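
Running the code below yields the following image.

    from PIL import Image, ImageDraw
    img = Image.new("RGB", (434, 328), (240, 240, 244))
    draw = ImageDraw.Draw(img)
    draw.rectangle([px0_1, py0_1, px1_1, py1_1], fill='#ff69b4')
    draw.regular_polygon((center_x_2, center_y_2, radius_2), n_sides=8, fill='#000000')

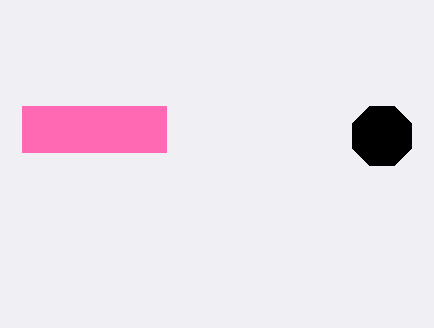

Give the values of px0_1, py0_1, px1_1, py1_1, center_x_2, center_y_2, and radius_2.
px0_1 = 22, py0_1 = 106, px1_1 = 166, py1_1 = 152, center_x_2 = 382, center_y_2 = 136, radius_2 = 32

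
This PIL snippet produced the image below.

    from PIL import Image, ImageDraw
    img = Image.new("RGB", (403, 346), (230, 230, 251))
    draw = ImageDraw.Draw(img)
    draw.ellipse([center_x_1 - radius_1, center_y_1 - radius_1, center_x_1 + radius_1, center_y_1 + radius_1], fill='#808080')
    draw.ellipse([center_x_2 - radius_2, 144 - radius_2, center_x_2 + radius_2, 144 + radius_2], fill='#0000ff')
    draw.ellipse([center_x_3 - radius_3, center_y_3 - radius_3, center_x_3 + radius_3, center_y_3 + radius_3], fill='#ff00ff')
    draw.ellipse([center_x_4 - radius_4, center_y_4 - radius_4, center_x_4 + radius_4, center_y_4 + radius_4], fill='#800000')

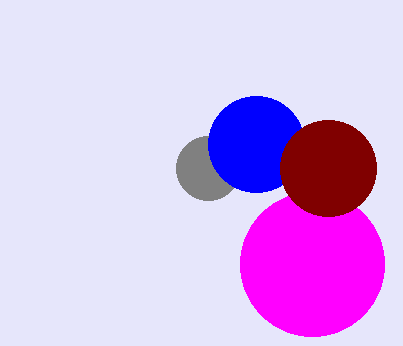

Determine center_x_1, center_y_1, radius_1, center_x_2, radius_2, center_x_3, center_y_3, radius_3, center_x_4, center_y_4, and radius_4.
center_x_1 = 208, center_y_1 = 168, radius_1 = 32, center_x_2 = 256, radius_2 = 48, center_x_3 = 312, center_y_3 = 264, radius_3 = 72, center_x_4 = 328, center_y_4 = 168, radius_4 = 48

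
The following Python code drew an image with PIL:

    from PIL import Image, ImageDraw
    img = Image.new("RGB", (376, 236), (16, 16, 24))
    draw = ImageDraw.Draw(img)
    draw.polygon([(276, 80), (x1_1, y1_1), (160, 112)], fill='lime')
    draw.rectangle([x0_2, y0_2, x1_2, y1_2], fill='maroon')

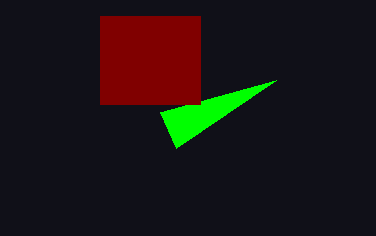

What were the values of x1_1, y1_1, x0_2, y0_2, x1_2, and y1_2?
x1_1 = 176
y1_1 = 148
x0_2 = 100
y0_2 = 16
x1_2 = 200
y1_2 = 104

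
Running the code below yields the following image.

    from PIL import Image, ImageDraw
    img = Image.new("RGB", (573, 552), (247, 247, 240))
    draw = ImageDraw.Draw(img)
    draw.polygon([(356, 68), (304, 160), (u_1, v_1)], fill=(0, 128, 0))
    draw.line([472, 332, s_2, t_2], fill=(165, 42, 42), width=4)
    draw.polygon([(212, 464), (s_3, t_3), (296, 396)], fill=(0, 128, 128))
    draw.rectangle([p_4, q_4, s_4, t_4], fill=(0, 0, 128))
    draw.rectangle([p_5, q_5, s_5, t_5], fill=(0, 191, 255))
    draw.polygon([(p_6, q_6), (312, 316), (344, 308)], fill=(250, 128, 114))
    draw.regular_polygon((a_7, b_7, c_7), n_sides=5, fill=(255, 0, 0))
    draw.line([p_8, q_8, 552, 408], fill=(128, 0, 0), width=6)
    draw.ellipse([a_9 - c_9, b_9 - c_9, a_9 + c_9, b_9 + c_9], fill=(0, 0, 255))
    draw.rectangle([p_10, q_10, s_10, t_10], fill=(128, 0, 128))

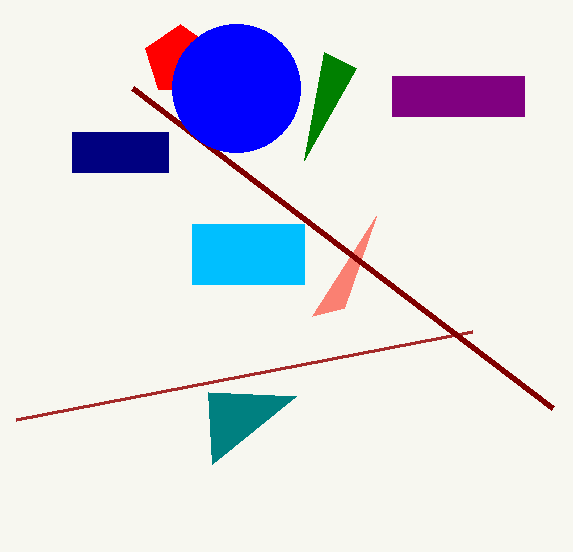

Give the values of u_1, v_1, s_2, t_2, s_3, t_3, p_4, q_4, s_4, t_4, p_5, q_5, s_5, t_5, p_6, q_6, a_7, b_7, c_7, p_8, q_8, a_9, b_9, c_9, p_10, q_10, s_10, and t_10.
u_1 = 324; v_1 = 52; s_2 = 16; t_2 = 420; s_3 = 208; t_3 = 392; p_4 = 72; q_4 = 132; s_4 = 168; t_4 = 172; p_5 = 192; q_5 = 224; s_5 = 304; t_5 = 284; p_6 = 376; q_6 = 216; a_7 = 180; b_7 = 60; c_7 = 36; p_8 = 132; q_8 = 88; a_9 = 236; b_9 = 88; c_9 = 64; p_10 = 392; q_10 = 76; s_10 = 524; t_10 = 116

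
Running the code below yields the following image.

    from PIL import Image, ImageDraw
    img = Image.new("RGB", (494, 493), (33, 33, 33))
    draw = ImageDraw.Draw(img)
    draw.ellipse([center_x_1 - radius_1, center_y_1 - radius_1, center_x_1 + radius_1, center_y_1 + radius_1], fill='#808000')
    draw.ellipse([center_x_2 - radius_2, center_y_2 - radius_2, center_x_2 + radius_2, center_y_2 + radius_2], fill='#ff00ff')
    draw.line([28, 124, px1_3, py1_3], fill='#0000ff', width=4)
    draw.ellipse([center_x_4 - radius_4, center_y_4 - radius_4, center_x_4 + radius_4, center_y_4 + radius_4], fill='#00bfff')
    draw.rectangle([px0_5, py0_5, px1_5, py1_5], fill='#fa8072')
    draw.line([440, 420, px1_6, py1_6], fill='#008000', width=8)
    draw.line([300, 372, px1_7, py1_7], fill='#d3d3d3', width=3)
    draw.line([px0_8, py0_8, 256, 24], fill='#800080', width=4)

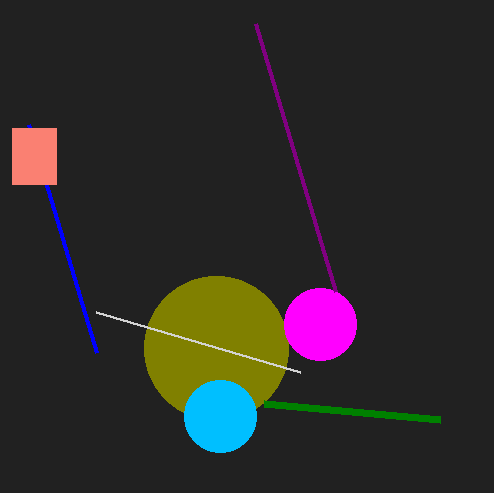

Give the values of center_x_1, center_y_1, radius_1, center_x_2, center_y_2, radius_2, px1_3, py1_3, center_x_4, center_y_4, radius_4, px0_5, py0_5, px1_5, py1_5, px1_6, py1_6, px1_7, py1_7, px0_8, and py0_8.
center_x_1 = 216, center_y_1 = 348, radius_1 = 72, center_x_2 = 320, center_y_2 = 324, radius_2 = 36, px1_3 = 96, py1_3 = 352, center_x_4 = 220, center_y_4 = 416, radius_4 = 36, px0_5 = 12, py0_5 = 128, px1_5 = 56, py1_5 = 184, px1_6 = 264, py1_6 = 404, px1_7 = 96, py1_7 = 312, px0_8 = 336, py0_8 = 292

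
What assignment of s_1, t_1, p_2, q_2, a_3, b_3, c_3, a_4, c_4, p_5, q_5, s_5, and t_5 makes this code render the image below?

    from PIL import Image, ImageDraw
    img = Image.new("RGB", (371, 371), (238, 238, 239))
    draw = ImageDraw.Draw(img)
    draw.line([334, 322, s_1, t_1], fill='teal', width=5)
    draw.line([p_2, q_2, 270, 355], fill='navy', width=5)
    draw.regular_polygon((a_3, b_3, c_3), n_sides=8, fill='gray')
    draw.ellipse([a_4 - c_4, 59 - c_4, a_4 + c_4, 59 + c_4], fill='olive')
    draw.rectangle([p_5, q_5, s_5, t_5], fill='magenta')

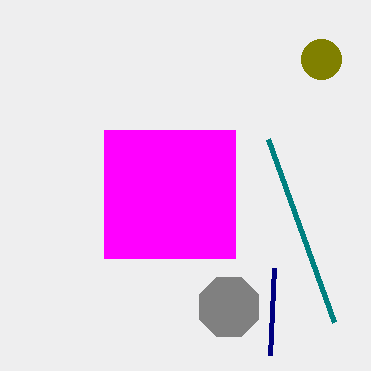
s_1 = 268
t_1 = 139
p_2 = 274
q_2 = 268
a_3 = 229
b_3 = 307
c_3 = 32
a_4 = 321
c_4 = 20
p_5 = 104
q_5 = 130
s_5 = 235
t_5 = 258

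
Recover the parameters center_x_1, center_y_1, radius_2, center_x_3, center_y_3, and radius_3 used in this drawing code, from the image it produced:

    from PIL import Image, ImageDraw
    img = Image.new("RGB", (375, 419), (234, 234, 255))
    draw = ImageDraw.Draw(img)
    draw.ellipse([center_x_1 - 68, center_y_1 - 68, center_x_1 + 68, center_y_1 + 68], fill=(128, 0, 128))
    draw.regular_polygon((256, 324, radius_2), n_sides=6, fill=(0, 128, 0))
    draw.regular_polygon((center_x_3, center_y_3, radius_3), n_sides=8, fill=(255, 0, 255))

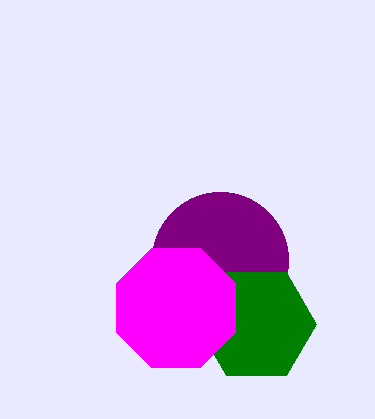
center_x_1 = 220; center_y_1 = 260; radius_2 = 60; center_x_3 = 176; center_y_3 = 308; radius_3 = 64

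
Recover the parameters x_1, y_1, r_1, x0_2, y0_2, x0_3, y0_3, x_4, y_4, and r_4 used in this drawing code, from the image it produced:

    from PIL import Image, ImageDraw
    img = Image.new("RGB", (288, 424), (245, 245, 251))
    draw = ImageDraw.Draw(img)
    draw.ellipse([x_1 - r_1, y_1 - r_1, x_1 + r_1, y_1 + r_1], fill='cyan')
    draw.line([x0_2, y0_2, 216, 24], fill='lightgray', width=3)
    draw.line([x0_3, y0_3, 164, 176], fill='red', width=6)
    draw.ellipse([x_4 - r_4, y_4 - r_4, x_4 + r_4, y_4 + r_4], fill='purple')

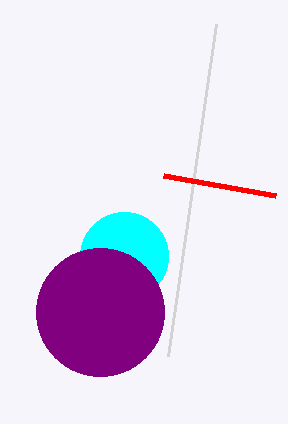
x_1 = 124, y_1 = 256, r_1 = 44, x0_2 = 168, y0_2 = 356, x0_3 = 276, y0_3 = 196, x_4 = 100, y_4 = 312, r_4 = 64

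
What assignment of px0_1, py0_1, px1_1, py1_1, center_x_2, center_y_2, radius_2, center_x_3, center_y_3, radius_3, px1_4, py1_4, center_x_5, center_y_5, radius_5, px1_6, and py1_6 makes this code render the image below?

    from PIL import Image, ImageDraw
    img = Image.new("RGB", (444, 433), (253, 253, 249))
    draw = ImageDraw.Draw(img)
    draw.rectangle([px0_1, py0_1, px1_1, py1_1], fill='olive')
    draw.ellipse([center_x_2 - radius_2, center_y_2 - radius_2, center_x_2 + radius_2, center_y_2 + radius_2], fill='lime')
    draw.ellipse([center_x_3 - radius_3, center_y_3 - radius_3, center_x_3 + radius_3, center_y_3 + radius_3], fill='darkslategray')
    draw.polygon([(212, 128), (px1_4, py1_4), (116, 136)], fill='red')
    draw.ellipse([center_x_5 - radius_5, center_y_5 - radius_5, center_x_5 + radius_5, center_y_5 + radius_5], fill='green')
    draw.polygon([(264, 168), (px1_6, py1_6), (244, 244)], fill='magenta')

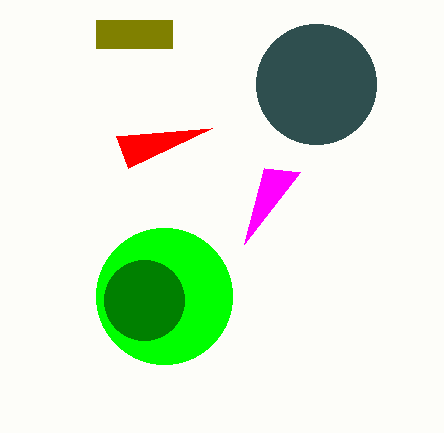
px0_1 = 96
py0_1 = 20
px1_1 = 172
py1_1 = 48
center_x_2 = 164
center_y_2 = 296
radius_2 = 68
center_x_3 = 316
center_y_3 = 84
radius_3 = 60
px1_4 = 128
py1_4 = 168
center_x_5 = 144
center_y_5 = 300
radius_5 = 40
px1_6 = 300
py1_6 = 172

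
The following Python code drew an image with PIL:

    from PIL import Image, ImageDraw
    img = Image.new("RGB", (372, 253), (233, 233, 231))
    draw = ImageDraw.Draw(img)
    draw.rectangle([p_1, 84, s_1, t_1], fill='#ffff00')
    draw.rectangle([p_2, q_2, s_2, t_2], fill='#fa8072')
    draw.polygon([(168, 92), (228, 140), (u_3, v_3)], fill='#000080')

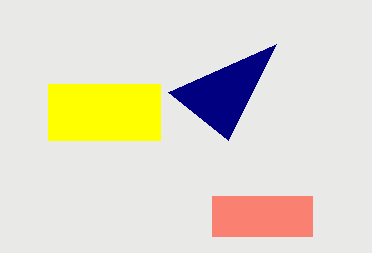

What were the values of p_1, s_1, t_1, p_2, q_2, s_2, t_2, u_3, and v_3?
p_1 = 48
s_1 = 160
t_1 = 140
p_2 = 212
q_2 = 196
s_2 = 312
t_2 = 236
u_3 = 276
v_3 = 44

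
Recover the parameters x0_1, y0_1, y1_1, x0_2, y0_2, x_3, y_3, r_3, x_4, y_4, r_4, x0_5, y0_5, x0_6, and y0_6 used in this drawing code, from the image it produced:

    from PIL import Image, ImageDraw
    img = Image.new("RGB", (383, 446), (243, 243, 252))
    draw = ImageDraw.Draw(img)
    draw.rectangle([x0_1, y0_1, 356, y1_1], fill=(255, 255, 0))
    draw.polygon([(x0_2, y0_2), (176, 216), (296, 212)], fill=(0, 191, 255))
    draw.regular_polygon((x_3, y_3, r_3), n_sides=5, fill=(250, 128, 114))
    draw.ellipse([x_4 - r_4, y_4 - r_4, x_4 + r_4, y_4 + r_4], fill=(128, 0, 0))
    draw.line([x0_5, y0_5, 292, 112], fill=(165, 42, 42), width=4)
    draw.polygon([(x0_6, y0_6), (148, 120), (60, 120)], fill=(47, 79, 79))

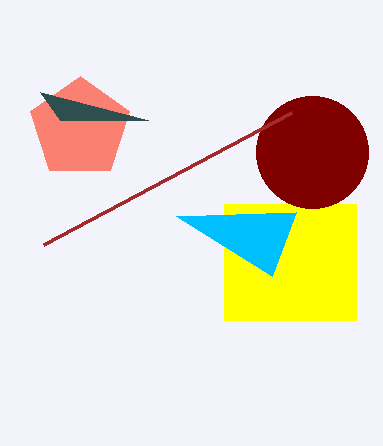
x0_1 = 224, y0_1 = 204, y1_1 = 320, x0_2 = 272, y0_2 = 276, x_3 = 80, y_3 = 128, r_3 = 52, x_4 = 312, y_4 = 152, r_4 = 56, x0_5 = 44, y0_5 = 244, x0_6 = 40, y0_6 = 92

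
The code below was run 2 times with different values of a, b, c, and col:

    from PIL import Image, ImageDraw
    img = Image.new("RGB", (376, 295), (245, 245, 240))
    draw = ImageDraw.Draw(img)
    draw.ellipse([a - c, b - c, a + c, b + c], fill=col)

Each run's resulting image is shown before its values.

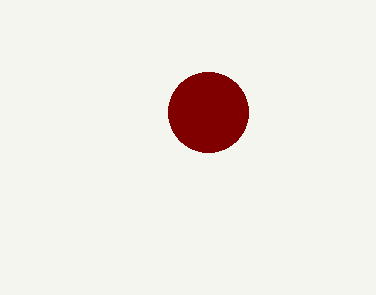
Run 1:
a = 208
b = 112
c = 40
col = 'maroon'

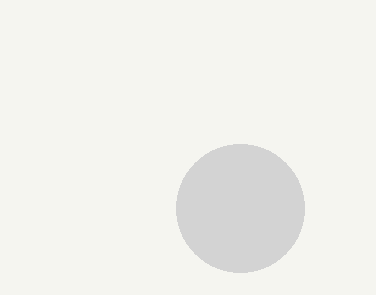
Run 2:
a = 240
b = 208
c = 64
col = 'lightgray'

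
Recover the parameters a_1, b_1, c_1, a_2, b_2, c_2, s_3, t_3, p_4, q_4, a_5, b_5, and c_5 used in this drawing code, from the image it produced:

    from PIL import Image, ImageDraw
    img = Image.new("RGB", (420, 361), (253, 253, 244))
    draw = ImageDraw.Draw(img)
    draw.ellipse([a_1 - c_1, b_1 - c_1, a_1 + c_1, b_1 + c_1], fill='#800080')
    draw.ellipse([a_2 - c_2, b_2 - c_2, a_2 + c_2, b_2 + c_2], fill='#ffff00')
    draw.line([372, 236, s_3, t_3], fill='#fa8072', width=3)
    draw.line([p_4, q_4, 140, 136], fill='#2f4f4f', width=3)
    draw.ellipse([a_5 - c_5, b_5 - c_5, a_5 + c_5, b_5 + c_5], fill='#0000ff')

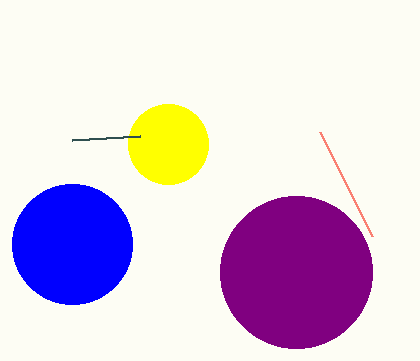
a_1 = 296; b_1 = 272; c_1 = 76; a_2 = 168; b_2 = 144; c_2 = 40; s_3 = 320; t_3 = 132; p_4 = 72; q_4 = 140; a_5 = 72; b_5 = 244; c_5 = 60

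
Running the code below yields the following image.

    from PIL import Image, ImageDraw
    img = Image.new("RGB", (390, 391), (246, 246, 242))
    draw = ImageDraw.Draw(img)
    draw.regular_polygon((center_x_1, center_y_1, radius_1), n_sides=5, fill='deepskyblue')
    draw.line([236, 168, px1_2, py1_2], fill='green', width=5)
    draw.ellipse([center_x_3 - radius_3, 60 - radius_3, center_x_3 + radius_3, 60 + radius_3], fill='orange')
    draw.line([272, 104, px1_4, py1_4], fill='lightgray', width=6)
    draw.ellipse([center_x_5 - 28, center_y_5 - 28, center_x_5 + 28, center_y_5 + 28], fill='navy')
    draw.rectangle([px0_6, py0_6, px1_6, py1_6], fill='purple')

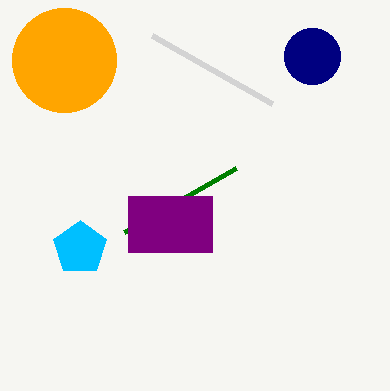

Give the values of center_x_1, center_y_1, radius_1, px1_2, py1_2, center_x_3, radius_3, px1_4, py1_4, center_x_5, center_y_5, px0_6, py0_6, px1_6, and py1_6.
center_x_1 = 80; center_y_1 = 248; radius_1 = 28; px1_2 = 124; py1_2 = 232; center_x_3 = 64; radius_3 = 52; px1_4 = 152; py1_4 = 36; center_x_5 = 312; center_y_5 = 56; px0_6 = 128; py0_6 = 196; px1_6 = 212; py1_6 = 252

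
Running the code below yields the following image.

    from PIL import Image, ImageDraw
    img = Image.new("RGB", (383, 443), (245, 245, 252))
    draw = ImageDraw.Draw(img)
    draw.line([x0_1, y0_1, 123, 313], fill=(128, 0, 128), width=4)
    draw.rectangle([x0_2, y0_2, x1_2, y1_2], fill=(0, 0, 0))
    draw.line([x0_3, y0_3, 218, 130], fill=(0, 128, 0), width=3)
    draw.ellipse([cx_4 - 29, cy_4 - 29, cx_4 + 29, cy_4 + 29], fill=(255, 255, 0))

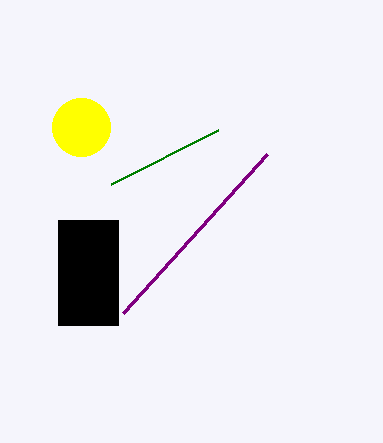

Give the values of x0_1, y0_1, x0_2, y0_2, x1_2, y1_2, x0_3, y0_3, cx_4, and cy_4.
x0_1 = 267
y0_1 = 154
x0_2 = 58
y0_2 = 220
x1_2 = 118
y1_2 = 325
x0_3 = 111
y0_3 = 184
cx_4 = 81
cy_4 = 127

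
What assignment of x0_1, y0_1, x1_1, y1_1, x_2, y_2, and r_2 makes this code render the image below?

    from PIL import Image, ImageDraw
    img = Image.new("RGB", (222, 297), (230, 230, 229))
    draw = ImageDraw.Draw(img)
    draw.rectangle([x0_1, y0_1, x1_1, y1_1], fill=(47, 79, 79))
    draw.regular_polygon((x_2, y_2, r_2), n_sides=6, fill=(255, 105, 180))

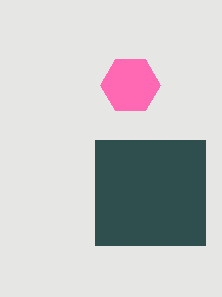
x0_1 = 95
y0_1 = 140
x1_1 = 205
y1_1 = 245
x_2 = 130
y_2 = 85
r_2 = 30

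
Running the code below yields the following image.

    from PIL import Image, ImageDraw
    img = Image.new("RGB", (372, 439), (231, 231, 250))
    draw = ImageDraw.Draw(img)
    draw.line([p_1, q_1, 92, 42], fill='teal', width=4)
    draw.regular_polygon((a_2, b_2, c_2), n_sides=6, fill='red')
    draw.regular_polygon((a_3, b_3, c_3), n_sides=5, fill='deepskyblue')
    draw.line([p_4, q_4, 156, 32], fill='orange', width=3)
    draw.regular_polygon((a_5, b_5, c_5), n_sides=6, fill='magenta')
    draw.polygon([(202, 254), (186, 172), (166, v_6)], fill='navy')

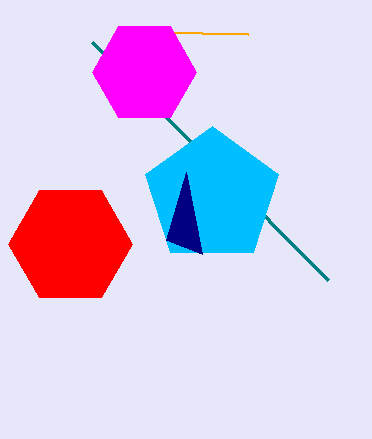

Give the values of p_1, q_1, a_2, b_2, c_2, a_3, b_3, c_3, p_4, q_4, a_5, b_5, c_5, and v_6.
p_1 = 328; q_1 = 280; a_2 = 70; b_2 = 244; c_2 = 62; a_3 = 212; b_3 = 196; c_3 = 70; p_4 = 248; q_4 = 34; a_5 = 144; b_5 = 72; c_5 = 52; v_6 = 240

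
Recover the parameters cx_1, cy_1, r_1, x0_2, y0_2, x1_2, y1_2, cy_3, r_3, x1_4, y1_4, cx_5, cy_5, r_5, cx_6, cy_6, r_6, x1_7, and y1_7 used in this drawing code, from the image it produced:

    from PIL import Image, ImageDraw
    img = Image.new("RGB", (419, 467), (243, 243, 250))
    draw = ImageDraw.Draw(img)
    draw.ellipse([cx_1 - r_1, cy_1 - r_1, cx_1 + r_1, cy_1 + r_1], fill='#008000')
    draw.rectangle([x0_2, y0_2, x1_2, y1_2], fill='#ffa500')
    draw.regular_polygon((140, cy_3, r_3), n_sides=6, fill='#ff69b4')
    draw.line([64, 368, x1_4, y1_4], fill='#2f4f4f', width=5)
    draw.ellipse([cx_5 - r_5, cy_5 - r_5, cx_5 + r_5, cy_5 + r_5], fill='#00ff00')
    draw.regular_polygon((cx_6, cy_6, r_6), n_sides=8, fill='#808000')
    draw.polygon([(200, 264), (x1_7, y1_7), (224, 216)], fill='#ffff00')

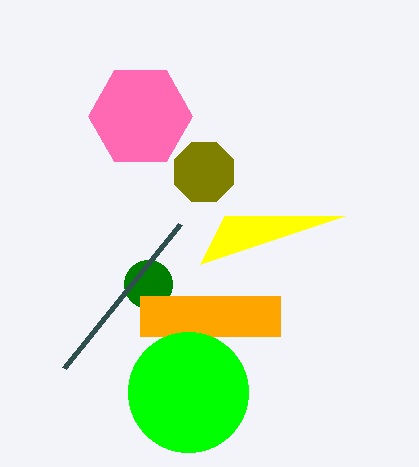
cx_1 = 148
cy_1 = 284
r_1 = 24
x0_2 = 140
y0_2 = 296
x1_2 = 280
y1_2 = 336
cy_3 = 116
r_3 = 52
x1_4 = 180
y1_4 = 224
cx_5 = 188
cy_5 = 392
r_5 = 60
cx_6 = 204
cy_6 = 172
r_6 = 32
x1_7 = 344
y1_7 = 216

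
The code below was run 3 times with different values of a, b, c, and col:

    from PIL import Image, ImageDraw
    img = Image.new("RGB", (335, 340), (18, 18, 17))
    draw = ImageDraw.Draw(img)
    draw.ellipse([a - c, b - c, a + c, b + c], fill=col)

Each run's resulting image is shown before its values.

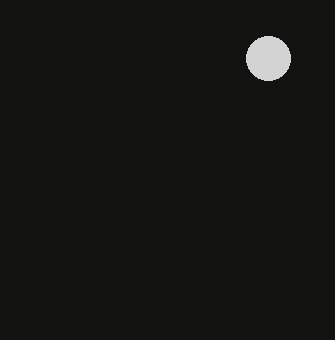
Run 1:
a = 268
b = 58
c = 22
col = 'lightgray'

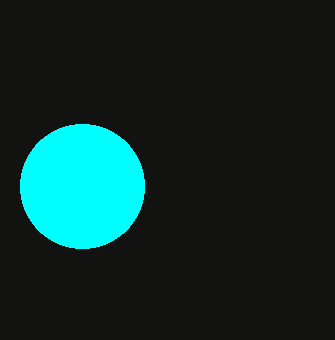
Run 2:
a = 82
b = 186
c = 62
col = 'cyan'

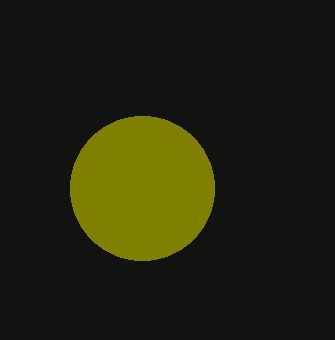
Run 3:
a = 142
b = 188
c = 72
col = 'olive'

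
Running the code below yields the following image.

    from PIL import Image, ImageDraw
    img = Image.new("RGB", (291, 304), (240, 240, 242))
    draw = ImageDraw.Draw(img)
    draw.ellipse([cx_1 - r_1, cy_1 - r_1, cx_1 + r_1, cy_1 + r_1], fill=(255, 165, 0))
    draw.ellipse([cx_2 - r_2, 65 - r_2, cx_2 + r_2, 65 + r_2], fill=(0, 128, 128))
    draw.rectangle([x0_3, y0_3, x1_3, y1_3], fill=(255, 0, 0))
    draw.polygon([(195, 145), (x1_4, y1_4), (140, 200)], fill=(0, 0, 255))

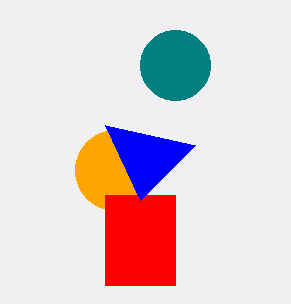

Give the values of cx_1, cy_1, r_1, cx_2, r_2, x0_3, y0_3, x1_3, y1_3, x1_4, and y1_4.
cx_1 = 115, cy_1 = 170, r_1 = 40, cx_2 = 175, r_2 = 35, x0_3 = 105, y0_3 = 195, x1_3 = 175, y1_3 = 285, x1_4 = 105, y1_4 = 125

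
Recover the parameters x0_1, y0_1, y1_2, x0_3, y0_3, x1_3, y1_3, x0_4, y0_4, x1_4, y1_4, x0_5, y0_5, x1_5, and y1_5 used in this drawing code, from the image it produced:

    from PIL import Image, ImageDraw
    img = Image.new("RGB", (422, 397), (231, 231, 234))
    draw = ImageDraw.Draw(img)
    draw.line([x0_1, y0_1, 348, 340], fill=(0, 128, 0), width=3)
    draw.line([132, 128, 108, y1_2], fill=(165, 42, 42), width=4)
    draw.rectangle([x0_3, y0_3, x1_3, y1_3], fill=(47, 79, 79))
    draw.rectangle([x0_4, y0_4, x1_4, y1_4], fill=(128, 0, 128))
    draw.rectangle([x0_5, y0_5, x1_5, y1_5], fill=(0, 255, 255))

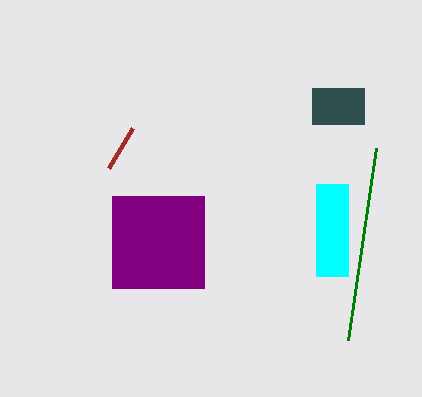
x0_1 = 376, y0_1 = 148, y1_2 = 168, x0_3 = 312, y0_3 = 88, x1_3 = 364, y1_3 = 124, x0_4 = 112, y0_4 = 196, x1_4 = 204, y1_4 = 288, x0_5 = 316, y0_5 = 184, x1_5 = 348, y1_5 = 276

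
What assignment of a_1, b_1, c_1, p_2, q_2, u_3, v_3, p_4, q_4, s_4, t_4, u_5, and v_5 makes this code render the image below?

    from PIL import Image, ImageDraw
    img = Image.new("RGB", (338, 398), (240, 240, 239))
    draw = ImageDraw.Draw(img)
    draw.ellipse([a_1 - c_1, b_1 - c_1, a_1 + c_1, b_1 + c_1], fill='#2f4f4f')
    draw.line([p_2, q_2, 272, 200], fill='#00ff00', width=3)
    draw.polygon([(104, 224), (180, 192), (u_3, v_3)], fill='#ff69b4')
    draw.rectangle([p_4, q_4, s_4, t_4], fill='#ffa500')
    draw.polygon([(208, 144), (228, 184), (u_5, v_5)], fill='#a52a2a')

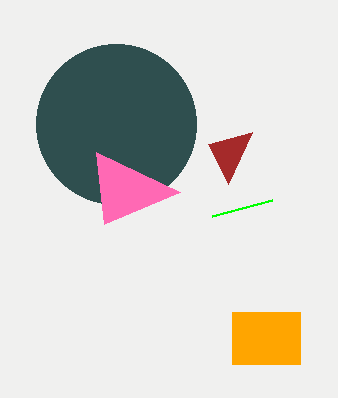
a_1 = 116
b_1 = 124
c_1 = 80
p_2 = 212
q_2 = 216
u_3 = 96
v_3 = 152
p_4 = 232
q_4 = 312
s_4 = 300
t_4 = 364
u_5 = 252
v_5 = 132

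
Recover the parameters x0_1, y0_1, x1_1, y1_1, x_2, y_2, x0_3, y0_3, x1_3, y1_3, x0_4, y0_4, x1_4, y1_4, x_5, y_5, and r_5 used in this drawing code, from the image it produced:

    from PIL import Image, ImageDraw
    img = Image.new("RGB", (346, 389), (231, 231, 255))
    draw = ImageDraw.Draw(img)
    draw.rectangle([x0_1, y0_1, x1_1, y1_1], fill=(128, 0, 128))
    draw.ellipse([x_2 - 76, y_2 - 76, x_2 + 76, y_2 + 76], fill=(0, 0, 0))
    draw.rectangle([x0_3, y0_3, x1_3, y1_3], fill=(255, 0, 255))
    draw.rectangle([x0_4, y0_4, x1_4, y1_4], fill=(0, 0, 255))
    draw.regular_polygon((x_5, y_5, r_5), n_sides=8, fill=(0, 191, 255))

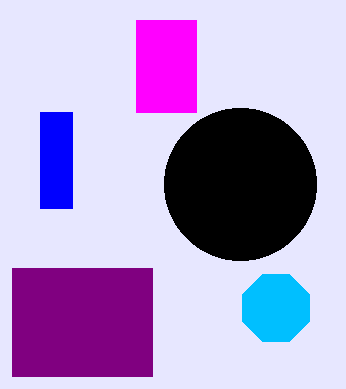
x0_1 = 12, y0_1 = 268, x1_1 = 152, y1_1 = 376, x_2 = 240, y_2 = 184, x0_3 = 136, y0_3 = 20, x1_3 = 196, y1_3 = 112, x0_4 = 40, y0_4 = 112, x1_4 = 72, y1_4 = 208, x_5 = 276, y_5 = 308, r_5 = 36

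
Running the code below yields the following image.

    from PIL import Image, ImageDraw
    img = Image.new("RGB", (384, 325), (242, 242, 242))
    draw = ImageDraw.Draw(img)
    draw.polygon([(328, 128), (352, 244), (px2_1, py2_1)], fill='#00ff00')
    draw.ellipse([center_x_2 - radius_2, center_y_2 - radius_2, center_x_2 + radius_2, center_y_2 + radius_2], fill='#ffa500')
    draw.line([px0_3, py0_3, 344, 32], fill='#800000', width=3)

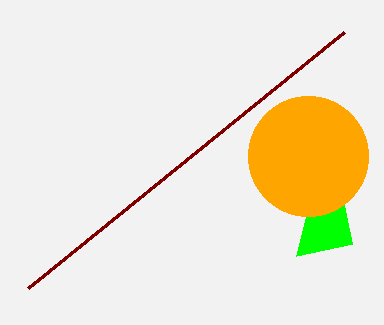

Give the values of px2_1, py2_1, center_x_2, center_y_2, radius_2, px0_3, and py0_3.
px2_1 = 296, py2_1 = 256, center_x_2 = 308, center_y_2 = 156, radius_2 = 60, px0_3 = 28, py0_3 = 288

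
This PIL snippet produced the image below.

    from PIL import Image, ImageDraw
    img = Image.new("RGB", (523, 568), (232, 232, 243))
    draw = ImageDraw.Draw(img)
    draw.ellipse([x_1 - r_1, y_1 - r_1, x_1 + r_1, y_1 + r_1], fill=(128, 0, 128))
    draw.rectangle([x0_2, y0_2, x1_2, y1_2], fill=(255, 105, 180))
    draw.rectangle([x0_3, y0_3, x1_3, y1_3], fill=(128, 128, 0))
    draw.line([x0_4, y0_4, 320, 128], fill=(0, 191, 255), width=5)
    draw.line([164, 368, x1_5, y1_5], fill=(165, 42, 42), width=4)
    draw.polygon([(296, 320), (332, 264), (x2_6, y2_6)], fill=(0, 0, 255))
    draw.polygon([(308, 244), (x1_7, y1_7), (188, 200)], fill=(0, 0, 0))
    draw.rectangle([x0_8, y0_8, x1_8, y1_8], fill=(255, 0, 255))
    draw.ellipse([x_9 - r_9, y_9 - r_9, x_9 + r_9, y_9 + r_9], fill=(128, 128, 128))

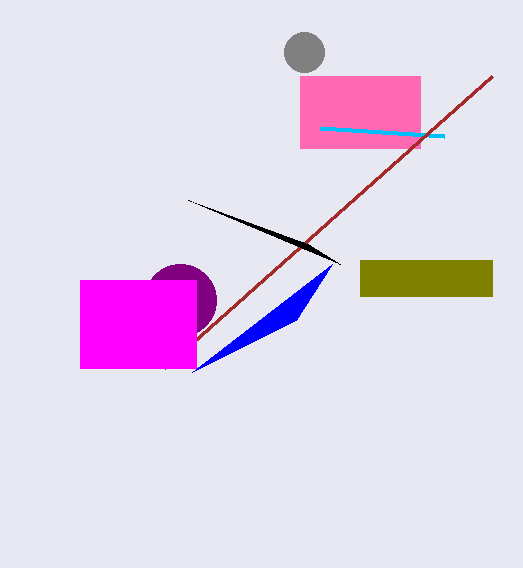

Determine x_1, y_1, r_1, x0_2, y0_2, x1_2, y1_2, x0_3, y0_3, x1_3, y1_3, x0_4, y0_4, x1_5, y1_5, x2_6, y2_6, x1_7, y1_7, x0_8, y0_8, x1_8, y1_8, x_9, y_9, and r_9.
x_1 = 180
y_1 = 300
r_1 = 36
x0_2 = 300
y0_2 = 76
x1_2 = 420
y1_2 = 148
x0_3 = 360
y0_3 = 260
x1_3 = 492
y1_3 = 296
x0_4 = 444
y0_4 = 136
x1_5 = 492
y1_5 = 76
x2_6 = 192
y2_6 = 372
x1_7 = 340
y1_7 = 264
x0_8 = 80
y0_8 = 280
x1_8 = 196
y1_8 = 368
x_9 = 304
y_9 = 52
r_9 = 20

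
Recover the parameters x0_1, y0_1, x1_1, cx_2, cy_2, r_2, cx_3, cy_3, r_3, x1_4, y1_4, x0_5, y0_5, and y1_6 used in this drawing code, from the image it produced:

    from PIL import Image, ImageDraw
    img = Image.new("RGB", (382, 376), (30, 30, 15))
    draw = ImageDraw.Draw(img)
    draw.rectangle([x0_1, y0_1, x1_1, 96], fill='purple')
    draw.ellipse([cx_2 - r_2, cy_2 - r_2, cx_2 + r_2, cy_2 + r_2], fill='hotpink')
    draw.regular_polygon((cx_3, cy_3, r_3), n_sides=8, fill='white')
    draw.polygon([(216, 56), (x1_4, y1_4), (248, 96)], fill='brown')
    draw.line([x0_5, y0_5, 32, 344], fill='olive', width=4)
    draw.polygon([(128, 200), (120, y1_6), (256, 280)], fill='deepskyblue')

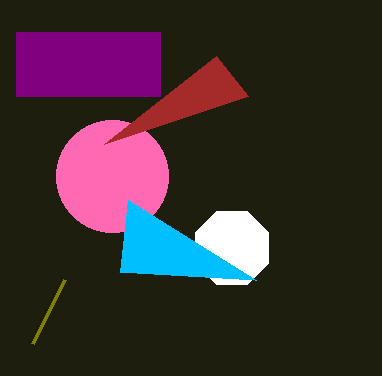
x0_1 = 16
y0_1 = 32
x1_1 = 160
cx_2 = 112
cy_2 = 176
r_2 = 56
cx_3 = 232
cy_3 = 248
r_3 = 40
x1_4 = 104
y1_4 = 144
x0_5 = 64
y0_5 = 280
y1_6 = 272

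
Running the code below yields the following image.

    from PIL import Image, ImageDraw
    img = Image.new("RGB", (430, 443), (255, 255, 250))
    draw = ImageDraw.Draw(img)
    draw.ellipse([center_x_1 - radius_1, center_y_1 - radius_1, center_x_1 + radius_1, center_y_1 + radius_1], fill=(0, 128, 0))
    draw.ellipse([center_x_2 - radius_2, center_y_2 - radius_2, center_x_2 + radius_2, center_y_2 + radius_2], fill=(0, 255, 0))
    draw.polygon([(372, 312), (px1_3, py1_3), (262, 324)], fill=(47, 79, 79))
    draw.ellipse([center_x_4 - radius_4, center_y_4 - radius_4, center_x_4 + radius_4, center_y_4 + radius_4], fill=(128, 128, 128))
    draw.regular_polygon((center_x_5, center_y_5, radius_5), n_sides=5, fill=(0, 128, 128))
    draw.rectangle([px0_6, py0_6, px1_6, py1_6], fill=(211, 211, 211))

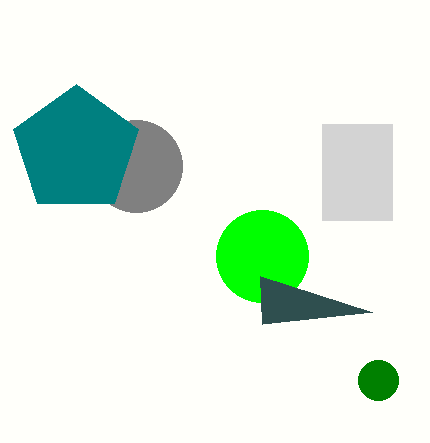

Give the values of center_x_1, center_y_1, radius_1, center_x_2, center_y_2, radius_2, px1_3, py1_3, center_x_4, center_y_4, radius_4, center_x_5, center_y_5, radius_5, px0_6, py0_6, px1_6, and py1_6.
center_x_1 = 378, center_y_1 = 380, radius_1 = 20, center_x_2 = 262, center_y_2 = 256, radius_2 = 46, px1_3 = 260, py1_3 = 276, center_x_4 = 136, center_y_4 = 166, radius_4 = 46, center_x_5 = 76, center_y_5 = 150, radius_5 = 66, px0_6 = 322, py0_6 = 124, px1_6 = 392, py1_6 = 220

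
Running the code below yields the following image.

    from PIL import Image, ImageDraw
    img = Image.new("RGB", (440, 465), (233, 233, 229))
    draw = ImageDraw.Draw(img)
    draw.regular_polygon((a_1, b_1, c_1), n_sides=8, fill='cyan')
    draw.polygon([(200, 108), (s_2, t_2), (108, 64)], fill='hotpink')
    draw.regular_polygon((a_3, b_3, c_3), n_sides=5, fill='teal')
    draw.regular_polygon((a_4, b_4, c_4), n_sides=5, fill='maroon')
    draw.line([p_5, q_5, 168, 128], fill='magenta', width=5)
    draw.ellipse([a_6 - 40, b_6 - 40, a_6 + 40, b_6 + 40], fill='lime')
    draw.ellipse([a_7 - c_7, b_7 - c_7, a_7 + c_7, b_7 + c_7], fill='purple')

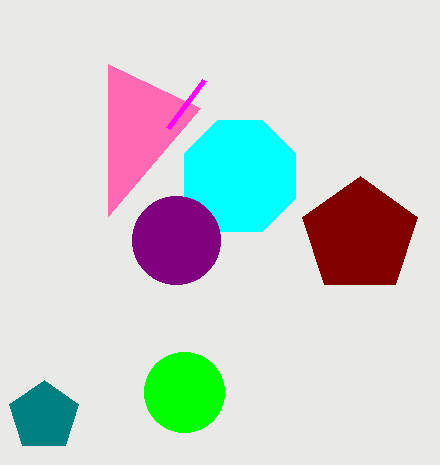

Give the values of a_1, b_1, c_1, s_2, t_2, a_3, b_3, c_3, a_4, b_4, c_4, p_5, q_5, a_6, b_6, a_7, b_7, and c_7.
a_1 = 240
b_1 = 176
c_1 = 60
s_2 = 108
t_2 = 216
a_3 = 44
b_3 = 416
c_3 = 36
a_4 = 360
b_4 = 236
c_4 = 60
p_5 = 204
q_5 = 80
a_6 = 184
b_6 = 392
a_7 = 176
b_7 = 240
c_7 = 44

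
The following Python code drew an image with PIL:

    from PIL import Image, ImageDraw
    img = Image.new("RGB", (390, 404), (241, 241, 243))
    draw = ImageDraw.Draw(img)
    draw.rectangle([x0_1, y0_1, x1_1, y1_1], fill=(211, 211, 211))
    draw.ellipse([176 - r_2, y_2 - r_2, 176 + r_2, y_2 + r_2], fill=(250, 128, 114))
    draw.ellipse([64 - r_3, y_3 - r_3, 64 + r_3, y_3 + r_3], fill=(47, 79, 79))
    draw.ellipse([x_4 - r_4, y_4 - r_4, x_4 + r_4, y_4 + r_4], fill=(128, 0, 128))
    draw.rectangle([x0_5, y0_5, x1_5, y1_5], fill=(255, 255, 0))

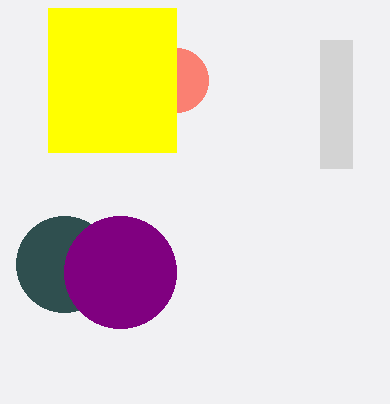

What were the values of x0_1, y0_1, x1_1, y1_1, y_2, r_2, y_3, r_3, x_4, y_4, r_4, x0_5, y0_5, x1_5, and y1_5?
x0_1 = 320, y0_1 = 40, x1_1 = 352, y1_1 = 168, y_2 = 80, r_2 = 32, y_3 = 264, r_3 = 48, x_4 = 120, y_4 = 272, r_4 = 56, x0_5 = 48, y0_5 = 8, x1_5 = 176, y1_5 = 152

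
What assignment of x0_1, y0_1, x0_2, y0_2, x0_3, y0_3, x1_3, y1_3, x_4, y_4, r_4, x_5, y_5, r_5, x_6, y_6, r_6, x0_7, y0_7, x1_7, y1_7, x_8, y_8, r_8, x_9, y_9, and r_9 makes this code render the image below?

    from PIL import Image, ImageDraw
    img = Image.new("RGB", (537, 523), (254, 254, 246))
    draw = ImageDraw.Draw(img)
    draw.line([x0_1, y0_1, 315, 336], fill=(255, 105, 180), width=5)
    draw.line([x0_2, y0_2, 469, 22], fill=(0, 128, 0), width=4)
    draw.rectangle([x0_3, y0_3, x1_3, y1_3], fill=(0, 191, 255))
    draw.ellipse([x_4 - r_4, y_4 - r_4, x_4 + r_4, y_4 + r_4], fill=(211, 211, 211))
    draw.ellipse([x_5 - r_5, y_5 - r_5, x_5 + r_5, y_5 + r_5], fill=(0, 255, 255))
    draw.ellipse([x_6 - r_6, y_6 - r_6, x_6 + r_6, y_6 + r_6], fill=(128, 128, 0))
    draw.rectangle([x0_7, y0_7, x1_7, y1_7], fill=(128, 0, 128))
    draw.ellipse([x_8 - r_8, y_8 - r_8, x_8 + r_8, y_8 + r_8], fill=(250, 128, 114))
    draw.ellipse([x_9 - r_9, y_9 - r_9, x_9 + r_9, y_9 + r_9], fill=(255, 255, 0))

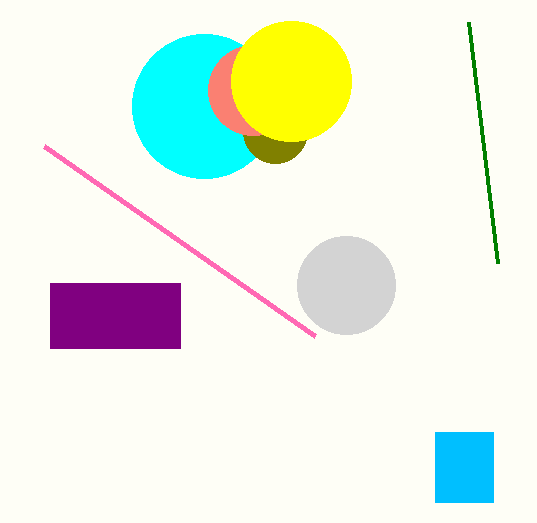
x0_1 = 44; y0_1 = 146; x0_2 = 498; y0_2 = 263; x0_3 = 435; y0_3 = 432; x1_3 = 493; y1_3 = 502; x_4 = 346; y_4 = 285; r_4 = 49; x_5 = 204; y_5 = 106; r_5 = 72; x_6 = 275; y_6 = 131; r_6 = 32; x0_7 = 50; y0_7 = 283; x1_7 = 180; y1_7 = 348; x_8 = 253; y_8 = 90; r_8 = 45; x_9 = 291; y_9 = 81; r_9 = 60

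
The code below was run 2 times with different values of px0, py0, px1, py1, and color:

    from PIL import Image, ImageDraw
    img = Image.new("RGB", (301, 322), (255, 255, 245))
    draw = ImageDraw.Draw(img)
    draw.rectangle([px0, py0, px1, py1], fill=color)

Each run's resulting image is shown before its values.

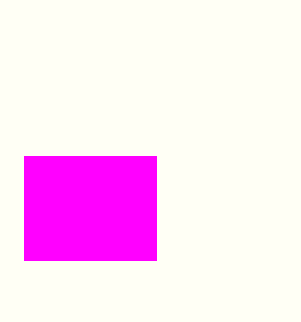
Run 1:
px0 = 24
py0 = 156
px1 = 156
py1 = 260
color = 'magenta'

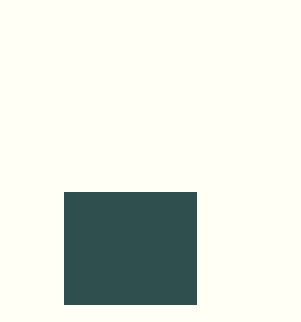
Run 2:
px0 = 64
py0 = 192
px1 = 196
py1 = 304
color = 'darkslategray'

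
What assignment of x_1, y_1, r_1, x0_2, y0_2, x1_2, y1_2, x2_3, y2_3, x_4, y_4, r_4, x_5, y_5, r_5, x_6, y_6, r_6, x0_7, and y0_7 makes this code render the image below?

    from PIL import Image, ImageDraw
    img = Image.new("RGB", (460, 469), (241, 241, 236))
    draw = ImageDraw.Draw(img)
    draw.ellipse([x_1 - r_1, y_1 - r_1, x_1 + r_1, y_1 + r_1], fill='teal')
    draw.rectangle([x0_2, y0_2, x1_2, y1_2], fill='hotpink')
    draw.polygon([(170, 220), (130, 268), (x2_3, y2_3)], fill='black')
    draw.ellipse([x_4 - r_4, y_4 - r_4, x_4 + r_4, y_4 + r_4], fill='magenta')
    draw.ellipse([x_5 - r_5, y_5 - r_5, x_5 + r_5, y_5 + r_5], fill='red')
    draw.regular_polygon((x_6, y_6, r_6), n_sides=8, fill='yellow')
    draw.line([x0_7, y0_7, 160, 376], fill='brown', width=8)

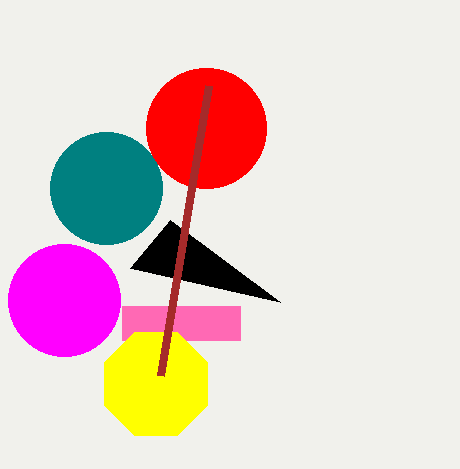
x_1 = 106; y_1 = 188; r_1 = 56; x0_2 = 122; y0_2 = 306; x1_2 = 240; y1_2 = 340; x2_3 = 280; y2_3 = 302; x_4 = 64; y_4 = 300; r_4 = 56; x_5 = 206; y_5 = 128; r_5 = 60; x_6 = 156; y_6 = 384; r_6 = 56; x0_7 = 208; y0_7 = 86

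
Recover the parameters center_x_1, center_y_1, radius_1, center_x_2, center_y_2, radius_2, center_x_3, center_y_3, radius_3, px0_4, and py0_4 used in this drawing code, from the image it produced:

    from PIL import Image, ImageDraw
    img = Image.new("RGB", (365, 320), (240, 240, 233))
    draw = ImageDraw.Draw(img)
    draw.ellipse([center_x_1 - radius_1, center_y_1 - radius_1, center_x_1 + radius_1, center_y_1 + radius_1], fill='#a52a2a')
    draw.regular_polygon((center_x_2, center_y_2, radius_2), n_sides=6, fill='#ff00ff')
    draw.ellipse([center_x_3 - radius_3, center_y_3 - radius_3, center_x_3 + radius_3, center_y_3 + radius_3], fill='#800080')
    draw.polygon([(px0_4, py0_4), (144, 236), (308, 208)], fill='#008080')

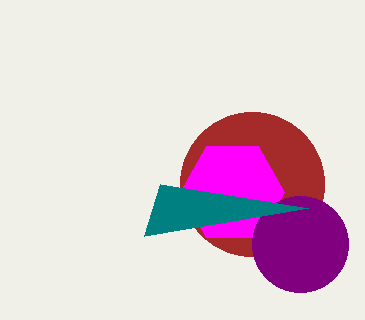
center_x_1 = 252
center_y_1 = 184
radius_1 = 72
center_x_2 = 232
center_y_2 = 192
radius_2 = 52
center_x_3 = 300
center_y_3 = 244
radius_3 = 48
px0_4 = 160
py0_4 = 184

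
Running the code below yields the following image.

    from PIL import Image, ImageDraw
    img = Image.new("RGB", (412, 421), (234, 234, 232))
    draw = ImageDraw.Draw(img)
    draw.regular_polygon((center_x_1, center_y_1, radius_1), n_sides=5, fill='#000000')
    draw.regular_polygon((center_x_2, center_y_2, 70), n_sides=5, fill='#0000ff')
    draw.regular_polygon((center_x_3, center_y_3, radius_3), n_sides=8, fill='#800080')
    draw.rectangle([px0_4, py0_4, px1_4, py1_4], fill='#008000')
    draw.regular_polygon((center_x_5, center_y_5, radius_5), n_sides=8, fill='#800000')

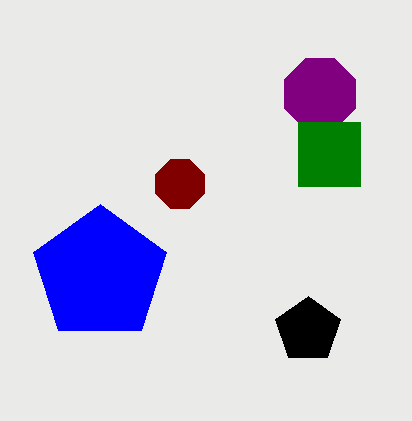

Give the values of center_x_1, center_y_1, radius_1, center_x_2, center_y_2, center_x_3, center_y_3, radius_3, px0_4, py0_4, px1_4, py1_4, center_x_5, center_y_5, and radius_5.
center_x_1 = 308, center_y_1 = 330, radius_1 = 34, center_x_2 = 100, center_y_2 = 274, center_x_3 = 320, center_y_3 = 94, radius_3 = 38, px0_4 = 298, py0_4 = 122, px1_4 = 360, py1_4 = 186, center_x_5 = 180, center_y_5 = 184, radius_5 = 26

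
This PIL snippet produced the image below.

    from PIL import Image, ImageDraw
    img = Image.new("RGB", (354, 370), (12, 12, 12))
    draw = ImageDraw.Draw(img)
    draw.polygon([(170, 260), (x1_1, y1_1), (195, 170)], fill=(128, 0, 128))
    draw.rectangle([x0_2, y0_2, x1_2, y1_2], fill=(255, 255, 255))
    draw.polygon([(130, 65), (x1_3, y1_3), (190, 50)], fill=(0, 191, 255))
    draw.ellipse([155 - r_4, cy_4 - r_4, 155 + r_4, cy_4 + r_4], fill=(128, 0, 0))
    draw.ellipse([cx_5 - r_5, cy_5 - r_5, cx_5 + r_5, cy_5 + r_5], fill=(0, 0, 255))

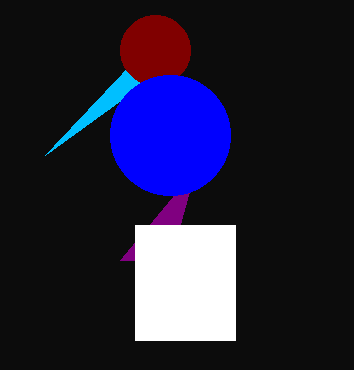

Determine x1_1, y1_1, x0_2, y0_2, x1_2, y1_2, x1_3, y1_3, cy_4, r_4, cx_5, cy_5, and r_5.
x1_1 = 120
y1_1 = 260
x0_2 = 135
y0_2 = 225
x1_2 = 235
y1_2 = 340
x1_3 = 45
y1_3 = 155
cy_4 = 50
r_4 = 35
cx_5 = 170
cy_5 = 135
r_5 = 60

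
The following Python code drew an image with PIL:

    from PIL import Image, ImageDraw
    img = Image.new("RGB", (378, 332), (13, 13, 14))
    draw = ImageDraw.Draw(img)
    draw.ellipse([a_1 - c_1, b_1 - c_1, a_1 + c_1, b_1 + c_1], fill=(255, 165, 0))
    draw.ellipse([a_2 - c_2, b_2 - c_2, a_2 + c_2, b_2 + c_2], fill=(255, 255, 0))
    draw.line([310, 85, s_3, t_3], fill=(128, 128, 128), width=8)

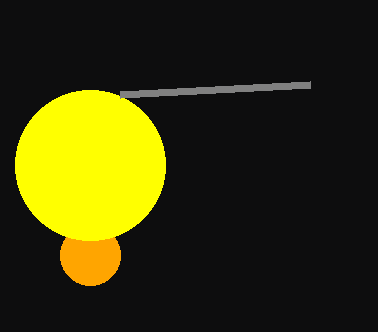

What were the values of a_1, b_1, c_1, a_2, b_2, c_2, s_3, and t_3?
a_1 = 90, b_1 = 255, c_1 = 30, a_2 = 90, b_2 = 165, c_2 = 75, s_3 = 120, t_3 = 95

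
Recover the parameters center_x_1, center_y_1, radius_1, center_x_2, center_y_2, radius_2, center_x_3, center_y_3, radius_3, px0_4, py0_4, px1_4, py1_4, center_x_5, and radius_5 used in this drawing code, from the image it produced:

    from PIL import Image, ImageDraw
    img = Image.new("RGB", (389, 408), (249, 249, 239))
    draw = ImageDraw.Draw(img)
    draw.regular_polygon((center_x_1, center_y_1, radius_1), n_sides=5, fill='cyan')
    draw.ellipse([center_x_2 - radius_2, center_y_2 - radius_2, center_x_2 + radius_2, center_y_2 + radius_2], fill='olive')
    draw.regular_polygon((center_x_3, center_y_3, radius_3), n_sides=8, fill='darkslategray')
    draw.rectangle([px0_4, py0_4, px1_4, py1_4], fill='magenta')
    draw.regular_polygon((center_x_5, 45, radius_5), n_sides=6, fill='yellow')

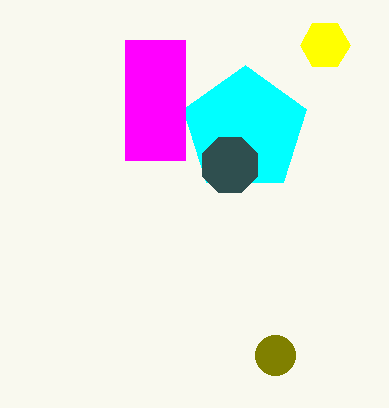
center_x_1 = 245
center_y_1 = 130
radius_1 = 65
center_x_2 = 275
center_y_2 = 355
radius_2 = 20
center_x_3 = 230
center_y_3 = 165
radius_3 = 30
px0_4 = 125
py0_4 = 40
px1_4 = 185
py1_4 = 160
center_x_5 = 325
radius_5 = 25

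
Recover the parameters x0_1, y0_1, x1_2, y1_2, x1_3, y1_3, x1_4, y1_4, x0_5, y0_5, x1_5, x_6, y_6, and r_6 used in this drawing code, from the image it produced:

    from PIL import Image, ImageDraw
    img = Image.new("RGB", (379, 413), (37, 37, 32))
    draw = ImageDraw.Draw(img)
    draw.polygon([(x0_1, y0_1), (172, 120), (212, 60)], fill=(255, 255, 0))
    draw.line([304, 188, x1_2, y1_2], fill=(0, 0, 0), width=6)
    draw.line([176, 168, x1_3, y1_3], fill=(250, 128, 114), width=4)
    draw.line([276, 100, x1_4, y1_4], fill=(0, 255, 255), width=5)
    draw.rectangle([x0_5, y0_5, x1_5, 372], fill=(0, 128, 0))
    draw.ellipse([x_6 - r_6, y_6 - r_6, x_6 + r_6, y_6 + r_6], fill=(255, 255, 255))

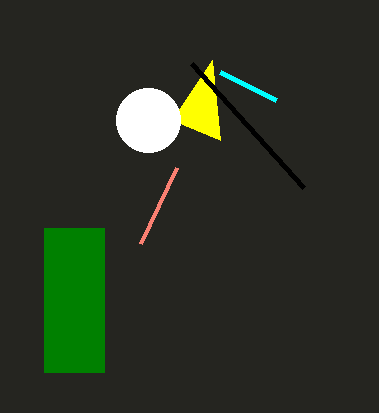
x0_1 = 220; y0_1 = 140; x1_2 = 192; y1_2 = 64; x1_3 = 140; y1_3 = 244; x1_4 = 220; y1_4 = 72; x0_5 = 44; y0_5 = 228; x1_5 = 104; x_6 = 148; y_6 = 120; r_6 = 32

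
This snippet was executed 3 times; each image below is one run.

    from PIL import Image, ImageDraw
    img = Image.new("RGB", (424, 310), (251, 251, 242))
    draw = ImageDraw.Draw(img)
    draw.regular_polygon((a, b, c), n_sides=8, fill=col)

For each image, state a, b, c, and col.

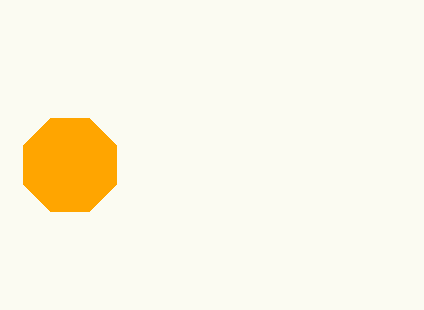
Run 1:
a = 70; b = 165; c = 50; col = 'orange'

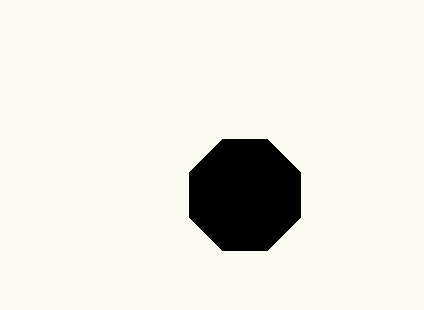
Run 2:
a = 245; b = 195; c = 60; col = 'black'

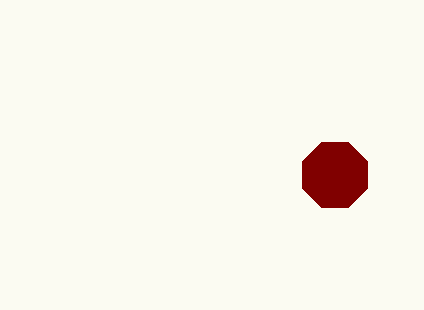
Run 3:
a = 335
b = 175
c = 35
col = 'maroon'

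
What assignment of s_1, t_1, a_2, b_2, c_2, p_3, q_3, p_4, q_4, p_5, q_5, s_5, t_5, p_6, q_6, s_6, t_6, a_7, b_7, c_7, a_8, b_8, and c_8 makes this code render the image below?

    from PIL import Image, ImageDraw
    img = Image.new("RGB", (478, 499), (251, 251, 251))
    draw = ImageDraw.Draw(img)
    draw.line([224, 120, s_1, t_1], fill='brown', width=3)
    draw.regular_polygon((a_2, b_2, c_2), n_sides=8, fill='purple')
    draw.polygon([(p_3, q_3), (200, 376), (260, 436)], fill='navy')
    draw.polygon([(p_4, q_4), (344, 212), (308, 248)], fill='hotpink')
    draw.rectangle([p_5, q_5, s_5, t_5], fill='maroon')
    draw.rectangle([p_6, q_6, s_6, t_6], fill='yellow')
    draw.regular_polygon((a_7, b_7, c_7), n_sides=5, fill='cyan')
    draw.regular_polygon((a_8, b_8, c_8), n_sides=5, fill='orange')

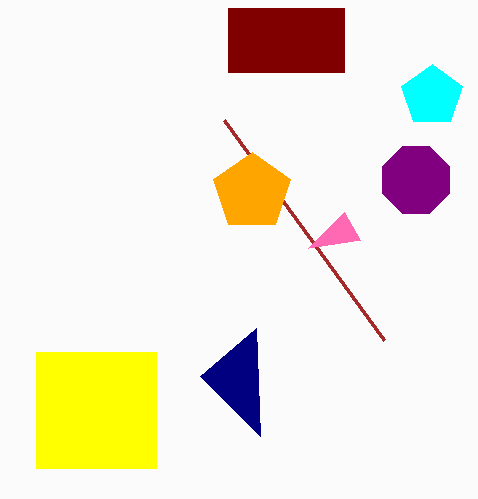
s_1 = 384
t_1 = 340
a_2 = 416
b_2 = 180
c_2 = 36
p_3 = 256
q_3 = 328
p_4 = 360
q_4 = 240
p_5 = 228
q_5 = 8
s_5 = 344
t_5 = 72
p_6 = 36
q_6 = 352
s_6 = 156
t_6 = 468
a_7 = 432
b_7 = 96
c_7 = 32
a_8 = 252
b_8 = 192
c_8 = 40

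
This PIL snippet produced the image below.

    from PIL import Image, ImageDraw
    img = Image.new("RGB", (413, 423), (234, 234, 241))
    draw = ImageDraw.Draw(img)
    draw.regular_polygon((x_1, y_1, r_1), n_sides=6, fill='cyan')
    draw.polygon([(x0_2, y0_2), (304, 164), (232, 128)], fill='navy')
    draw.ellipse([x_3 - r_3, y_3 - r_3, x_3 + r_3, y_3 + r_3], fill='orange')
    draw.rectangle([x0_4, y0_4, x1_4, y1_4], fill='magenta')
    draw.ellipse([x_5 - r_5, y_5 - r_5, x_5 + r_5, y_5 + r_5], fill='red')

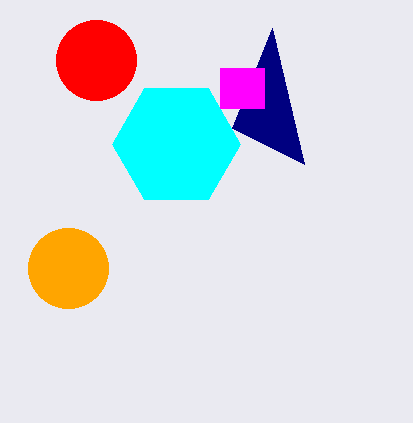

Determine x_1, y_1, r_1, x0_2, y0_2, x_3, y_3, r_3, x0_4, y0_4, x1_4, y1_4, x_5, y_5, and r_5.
x_1 = 176
y_1 = 144
r_1 = 64
x0_2 = 272
y0_2 = 28
x_3 = 68
y_3 = 268
r_3 = 40
x0_4 = 220
y0_4 = 68
x1_4 = 264
y1_4 = 108
x_5 = 96
y_5 = 60
r_5 = 40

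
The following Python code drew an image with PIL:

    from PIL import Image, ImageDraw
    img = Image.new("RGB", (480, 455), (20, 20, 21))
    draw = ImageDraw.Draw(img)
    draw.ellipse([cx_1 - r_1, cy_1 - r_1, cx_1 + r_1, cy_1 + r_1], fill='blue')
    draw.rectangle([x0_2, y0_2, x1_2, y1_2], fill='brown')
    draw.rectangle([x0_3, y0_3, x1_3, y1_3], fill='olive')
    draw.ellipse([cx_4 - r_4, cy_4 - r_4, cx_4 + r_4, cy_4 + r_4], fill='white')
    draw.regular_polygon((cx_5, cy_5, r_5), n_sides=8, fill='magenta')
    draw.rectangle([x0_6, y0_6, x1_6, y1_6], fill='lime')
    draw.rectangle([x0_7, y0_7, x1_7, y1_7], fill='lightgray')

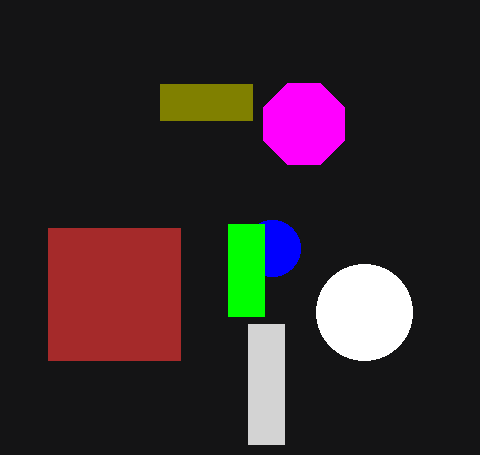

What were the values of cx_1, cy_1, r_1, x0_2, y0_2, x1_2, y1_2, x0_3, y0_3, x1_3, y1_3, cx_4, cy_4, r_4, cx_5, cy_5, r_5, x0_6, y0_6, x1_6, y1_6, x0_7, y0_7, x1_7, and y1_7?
cx_1 = 272; cy_1 = 248; r_1 = 28; x0_2 = 48; y0_2 = 228; x1_2 = 180; y1_2 = 360; x0_3 = 160; y0_3 = 84; x1_3 = 252; y1_3 = 120; cx_4 = 364; cy_4 = 312; r_4 = 48; cx_5 = 304; cy_5 = 124; r_5 = 44; x0_6 = 228; y0_6 = 224; x1_6 = 264; y1_6 = 316; x0_7 = 248; y0_7 = 324; x1_7 = 284; y1_7 = 444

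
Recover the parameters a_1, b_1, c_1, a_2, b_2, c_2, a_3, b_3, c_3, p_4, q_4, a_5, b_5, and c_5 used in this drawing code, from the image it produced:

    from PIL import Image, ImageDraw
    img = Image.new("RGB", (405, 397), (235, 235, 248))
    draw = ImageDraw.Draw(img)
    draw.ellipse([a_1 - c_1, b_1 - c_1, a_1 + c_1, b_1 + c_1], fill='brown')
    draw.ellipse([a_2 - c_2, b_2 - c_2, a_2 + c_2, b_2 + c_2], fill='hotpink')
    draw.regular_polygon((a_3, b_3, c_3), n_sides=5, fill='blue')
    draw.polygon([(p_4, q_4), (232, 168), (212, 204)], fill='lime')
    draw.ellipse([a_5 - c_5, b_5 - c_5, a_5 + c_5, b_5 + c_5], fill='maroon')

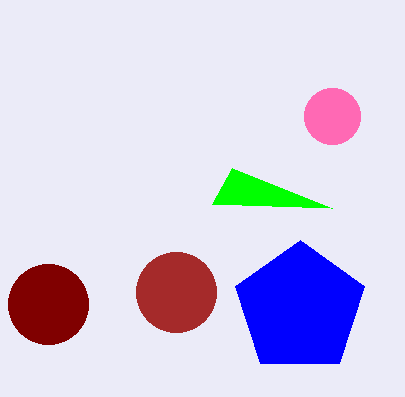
a_1 = 176, b_1 = 292, c_1 = 40, a_2 = 332, b_2 = 116, c_2 = 28, a_3 = 300, b_3 = 308, c_3 = 68, p_4 = 332, q_4 = 208, a_5 = 48, b_5 = 304, c_5 = 40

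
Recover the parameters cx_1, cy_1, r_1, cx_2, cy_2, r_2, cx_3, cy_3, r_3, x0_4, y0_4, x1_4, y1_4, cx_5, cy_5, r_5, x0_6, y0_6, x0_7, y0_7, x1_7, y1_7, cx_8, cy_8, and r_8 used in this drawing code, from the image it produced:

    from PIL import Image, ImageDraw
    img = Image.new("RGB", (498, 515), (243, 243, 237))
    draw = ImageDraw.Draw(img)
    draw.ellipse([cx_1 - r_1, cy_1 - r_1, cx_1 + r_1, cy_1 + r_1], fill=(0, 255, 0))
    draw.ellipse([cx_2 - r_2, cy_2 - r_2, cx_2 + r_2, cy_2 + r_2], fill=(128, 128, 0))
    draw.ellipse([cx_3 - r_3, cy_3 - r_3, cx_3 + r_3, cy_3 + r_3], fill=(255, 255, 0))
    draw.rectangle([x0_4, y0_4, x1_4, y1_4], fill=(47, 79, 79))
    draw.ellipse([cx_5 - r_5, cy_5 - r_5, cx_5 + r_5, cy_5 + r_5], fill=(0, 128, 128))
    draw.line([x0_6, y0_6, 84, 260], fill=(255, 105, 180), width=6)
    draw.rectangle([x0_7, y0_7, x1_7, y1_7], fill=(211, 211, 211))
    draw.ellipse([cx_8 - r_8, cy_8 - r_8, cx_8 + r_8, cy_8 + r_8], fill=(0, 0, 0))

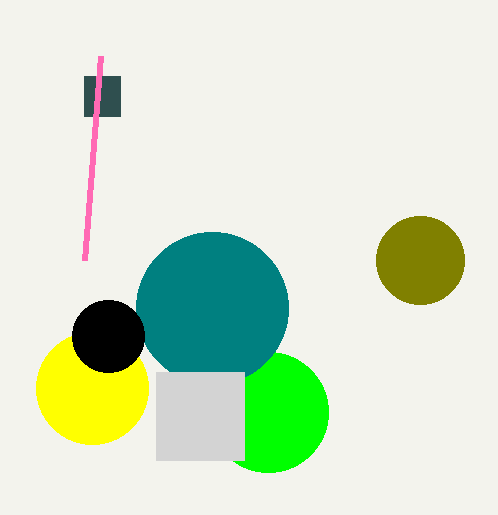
cx_1 = 268
cy_1 = 412
r_1 = 60
cx_2 = 420
cy_2 = 260
r_2 = 44
cx_3 = 92
cy_3 = 388
r_3 = 56
x0_4 = 84
y0_4 = 76
x1_4 = 120
y1_4 = 116
cx_5 = 212
cy_5 = 308
r_5 = 76
x0_6 = 100
y0_6 = 56
x0_7 = 156
y0_7 = 372
x1_7 = 244
y1_7 = 460
cx_8 = 108
cy_8 = 336
r_8 = 36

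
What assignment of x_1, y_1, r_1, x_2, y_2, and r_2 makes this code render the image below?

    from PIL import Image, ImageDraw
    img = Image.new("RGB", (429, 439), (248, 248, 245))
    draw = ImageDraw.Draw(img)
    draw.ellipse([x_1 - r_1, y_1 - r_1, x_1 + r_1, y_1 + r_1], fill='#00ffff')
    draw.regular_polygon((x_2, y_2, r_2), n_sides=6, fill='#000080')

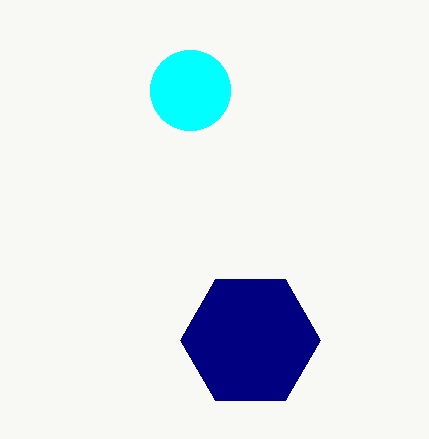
x_1 = 190; y_1 = 90; r_1 = 40; x_2 = 250; y_2 = 340; r_2 = 70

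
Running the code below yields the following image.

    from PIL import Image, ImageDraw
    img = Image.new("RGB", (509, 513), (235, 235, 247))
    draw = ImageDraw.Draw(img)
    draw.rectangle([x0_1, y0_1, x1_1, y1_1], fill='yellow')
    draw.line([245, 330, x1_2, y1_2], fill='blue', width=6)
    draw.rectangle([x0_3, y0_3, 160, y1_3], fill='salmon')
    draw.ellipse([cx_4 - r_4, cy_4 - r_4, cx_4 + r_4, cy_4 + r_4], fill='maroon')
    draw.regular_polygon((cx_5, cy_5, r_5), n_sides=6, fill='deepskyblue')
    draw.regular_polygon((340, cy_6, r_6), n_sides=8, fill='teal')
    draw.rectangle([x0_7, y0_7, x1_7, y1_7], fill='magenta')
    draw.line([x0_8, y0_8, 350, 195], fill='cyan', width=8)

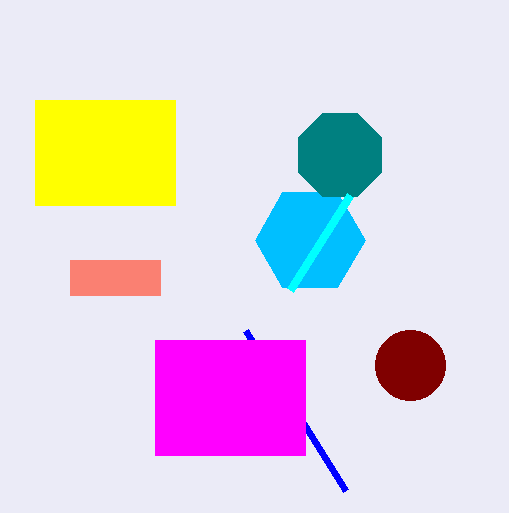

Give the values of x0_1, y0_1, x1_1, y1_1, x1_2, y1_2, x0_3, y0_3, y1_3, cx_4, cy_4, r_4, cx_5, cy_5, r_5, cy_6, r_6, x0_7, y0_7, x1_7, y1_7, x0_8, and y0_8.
x0_1 = 35; y0_1 = 100; x1_1 = 175; y1_1 = 205; x1_2 = 345; y1_2 = 490; x0_3 = 70; y0_3 = 260; y1_3 = 295; cx_4 = 410; cy_4 = 365; r_4 = 35; cx_5 = 310; cy_5 = 240; r_5 = 55; cy_6 = 155; r_6 = 45; x0_7 = 155; y0_7 = 340; x1_7 = 305; y1_7 = 455; x0_8 = 290; y0_8 = 290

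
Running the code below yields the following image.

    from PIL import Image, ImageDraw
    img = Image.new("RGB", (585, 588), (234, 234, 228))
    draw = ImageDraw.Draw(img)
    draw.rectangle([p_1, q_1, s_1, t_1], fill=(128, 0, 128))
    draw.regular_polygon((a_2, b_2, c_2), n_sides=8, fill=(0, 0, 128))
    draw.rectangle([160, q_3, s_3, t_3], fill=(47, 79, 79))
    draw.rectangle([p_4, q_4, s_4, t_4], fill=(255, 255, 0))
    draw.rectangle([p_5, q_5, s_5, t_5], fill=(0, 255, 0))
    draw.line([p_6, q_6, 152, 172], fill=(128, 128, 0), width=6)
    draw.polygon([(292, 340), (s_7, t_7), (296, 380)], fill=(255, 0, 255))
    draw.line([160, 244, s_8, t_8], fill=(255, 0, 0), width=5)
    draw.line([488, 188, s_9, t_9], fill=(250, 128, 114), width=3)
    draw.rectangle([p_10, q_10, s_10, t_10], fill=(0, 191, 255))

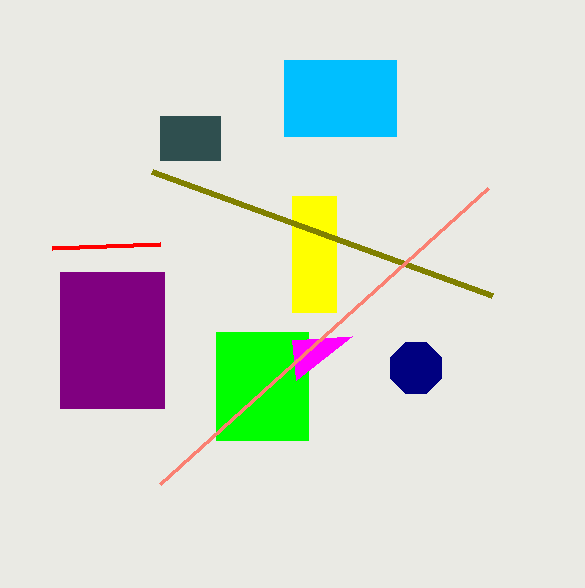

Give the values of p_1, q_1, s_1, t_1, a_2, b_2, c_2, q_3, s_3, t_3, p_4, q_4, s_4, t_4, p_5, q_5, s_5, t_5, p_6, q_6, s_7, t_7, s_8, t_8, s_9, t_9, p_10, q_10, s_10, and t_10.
p_1 = 60
q_1 = 272
s_1 = 164
t_1 = 408
a_2 = 416
b_2 = 368
c_2 = 28
q_3 = 116
s_3 = 220
t_3 = 160
p_4 = 292
q_4 = 196
s_4 = 336
t_4 = 312
p_5 = 216
q_5 = 332
s_5 = 308
t_5 = 440
p_6 = 492
q_6 = 296
s_7 = 352
t_7 = 336
s_8 = 52
t_8 = 248
s_9 = 160
t_9 = 484
p_10 = 284
q_10 = 60
s_10 = 396
t_10 = 136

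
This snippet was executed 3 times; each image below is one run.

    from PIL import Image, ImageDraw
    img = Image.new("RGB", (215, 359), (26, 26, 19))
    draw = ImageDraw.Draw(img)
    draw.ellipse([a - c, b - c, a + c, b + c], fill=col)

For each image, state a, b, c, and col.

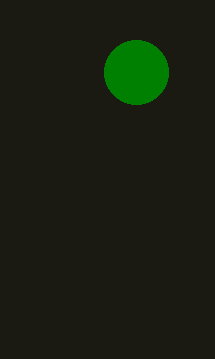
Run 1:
a = 136; b = 72; c = 32; col = 'green'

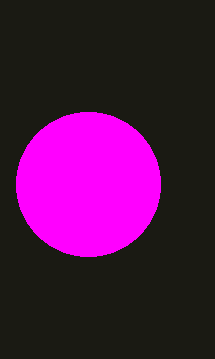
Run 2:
a = 88, b = 184, c = 72, col = 'magenta'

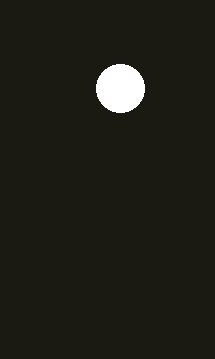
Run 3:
a = 120, b = 88, c = 24, col = 'white'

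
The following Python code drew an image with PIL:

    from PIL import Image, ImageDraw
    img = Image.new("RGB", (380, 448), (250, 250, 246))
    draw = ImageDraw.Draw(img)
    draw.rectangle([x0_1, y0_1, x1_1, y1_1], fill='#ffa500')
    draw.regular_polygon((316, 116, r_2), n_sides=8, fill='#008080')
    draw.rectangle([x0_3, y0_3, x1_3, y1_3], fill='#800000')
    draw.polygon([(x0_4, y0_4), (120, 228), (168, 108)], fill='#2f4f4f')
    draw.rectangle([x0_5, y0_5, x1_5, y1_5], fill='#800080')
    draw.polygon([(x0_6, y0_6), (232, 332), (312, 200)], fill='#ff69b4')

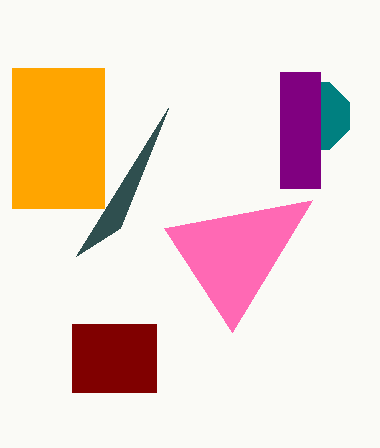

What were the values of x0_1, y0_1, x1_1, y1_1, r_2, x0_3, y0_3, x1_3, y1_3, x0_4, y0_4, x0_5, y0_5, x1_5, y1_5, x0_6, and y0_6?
x0_1 = 12, y0_1 = 68, x1_1 = 104, y1_1 = 208, r_2 = 36, x0_3 = 72, y0_3 = 324, x1_3 = 156, y1_3 = 392, x0_4 = 76, y0_4 = 256, x0_5 = 280, y0_5 = 72, x1_5 = 320, y1_5 = 188, x0_6 = 164, y0_6 = 228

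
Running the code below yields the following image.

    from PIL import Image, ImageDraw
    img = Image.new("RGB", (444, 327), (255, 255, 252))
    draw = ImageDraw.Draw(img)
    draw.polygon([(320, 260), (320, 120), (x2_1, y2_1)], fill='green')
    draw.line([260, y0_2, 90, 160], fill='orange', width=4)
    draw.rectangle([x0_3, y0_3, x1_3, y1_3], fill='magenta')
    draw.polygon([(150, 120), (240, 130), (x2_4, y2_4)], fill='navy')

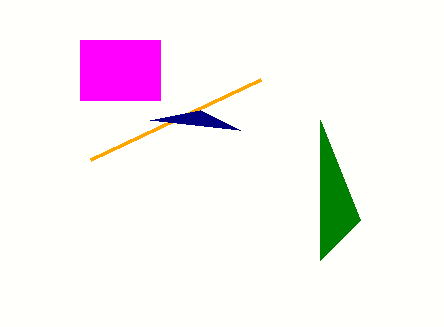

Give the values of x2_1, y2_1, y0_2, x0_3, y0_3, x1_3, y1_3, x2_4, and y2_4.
x2_1 = 360; y2_1 = 220; y0_2 = 80; x0_3 = 80; y0_3 = 40; x1_3 = 160; y1_3 = 100; x2_4 = 200; y2_4 = 110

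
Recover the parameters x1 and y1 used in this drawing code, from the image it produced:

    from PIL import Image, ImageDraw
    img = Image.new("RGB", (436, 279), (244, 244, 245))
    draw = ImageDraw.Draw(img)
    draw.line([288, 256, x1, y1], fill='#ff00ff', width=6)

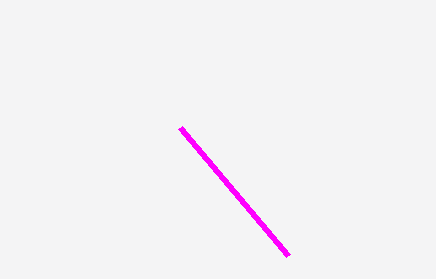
x1 = 180, y1 = 128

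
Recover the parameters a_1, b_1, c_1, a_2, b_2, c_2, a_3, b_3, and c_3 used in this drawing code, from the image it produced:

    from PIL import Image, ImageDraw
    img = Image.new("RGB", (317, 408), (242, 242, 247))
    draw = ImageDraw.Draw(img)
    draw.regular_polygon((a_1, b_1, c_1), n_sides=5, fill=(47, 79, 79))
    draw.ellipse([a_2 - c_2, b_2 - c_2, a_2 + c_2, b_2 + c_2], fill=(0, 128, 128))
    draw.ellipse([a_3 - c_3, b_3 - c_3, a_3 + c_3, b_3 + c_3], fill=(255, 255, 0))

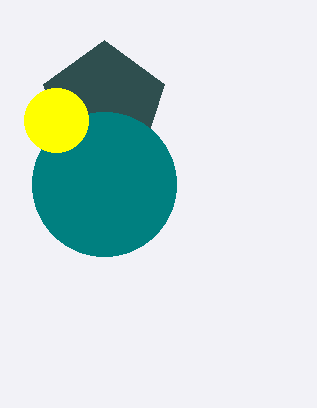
a_1 = 104; b_1 = 104; c_1 = 64; a_2 = 104; b_2 = 184; c_2 = 72; a_3 = 56; b_3 = 120; c_3 = 32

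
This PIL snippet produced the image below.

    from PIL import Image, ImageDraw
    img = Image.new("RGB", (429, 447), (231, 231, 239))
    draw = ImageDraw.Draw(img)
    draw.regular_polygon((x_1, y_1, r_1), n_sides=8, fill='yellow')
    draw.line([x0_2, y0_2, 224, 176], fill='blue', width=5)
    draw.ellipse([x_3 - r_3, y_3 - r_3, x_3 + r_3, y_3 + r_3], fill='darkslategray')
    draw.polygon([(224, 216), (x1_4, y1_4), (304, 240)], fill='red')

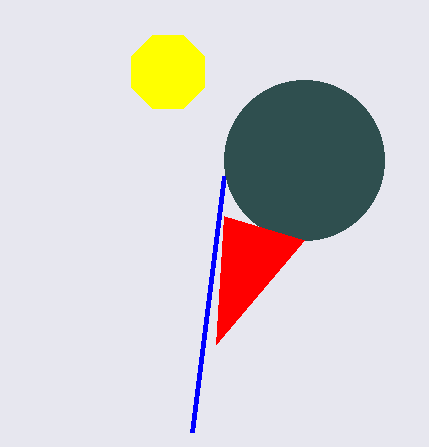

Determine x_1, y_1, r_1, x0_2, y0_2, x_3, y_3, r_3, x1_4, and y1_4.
x_1 = 168
y_1 = 72
r_1 = 40
x0_2 = 192
y0_2 = 432
x_3 = 304
y_3 = 160
r_3 = 80
x1_4 = 216
y1_4 = 344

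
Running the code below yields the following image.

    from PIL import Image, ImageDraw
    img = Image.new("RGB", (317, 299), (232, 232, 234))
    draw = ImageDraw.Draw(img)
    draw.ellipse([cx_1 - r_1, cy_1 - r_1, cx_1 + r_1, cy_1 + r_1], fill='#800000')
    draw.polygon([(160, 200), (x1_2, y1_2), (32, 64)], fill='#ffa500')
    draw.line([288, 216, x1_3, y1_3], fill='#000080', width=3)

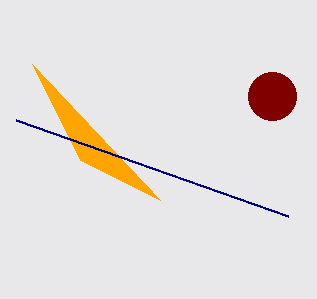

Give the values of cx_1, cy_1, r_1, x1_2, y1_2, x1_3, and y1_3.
cx_1 = 272
cy_1 = 96
r_1 = 24
x1_2 = 80
y1_2 = 160
x1_3 = 16
y1_3 = 120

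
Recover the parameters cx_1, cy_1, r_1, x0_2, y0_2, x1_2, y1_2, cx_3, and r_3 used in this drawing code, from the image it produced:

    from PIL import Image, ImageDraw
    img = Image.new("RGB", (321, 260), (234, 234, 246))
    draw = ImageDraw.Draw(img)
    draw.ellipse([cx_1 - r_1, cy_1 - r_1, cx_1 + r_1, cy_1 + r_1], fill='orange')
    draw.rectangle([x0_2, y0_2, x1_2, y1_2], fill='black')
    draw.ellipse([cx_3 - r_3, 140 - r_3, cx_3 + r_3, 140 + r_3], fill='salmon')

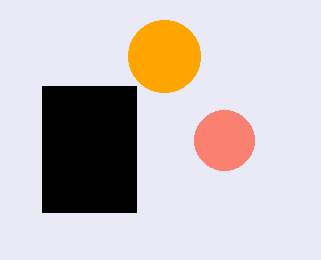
cx_1 = 164, cy_1 = 56, r_1 = 36, x0_2 = 42, y0_2 = 86, x1_2 = 136, y1_2 = 212, cx_3 = 224, r_3 = 30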